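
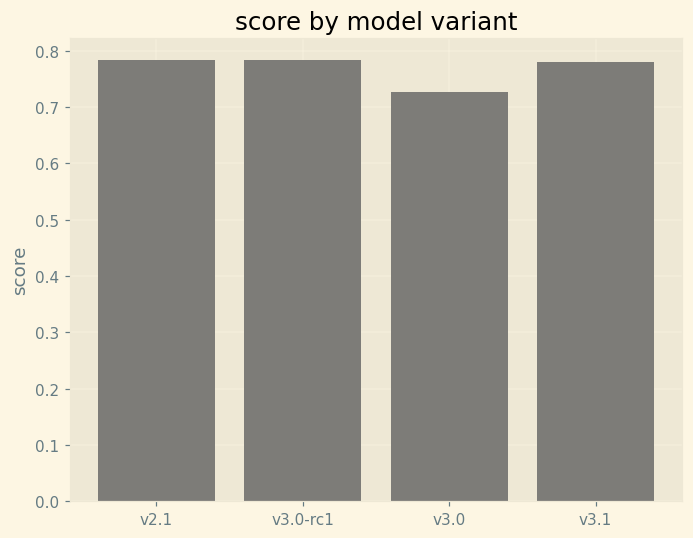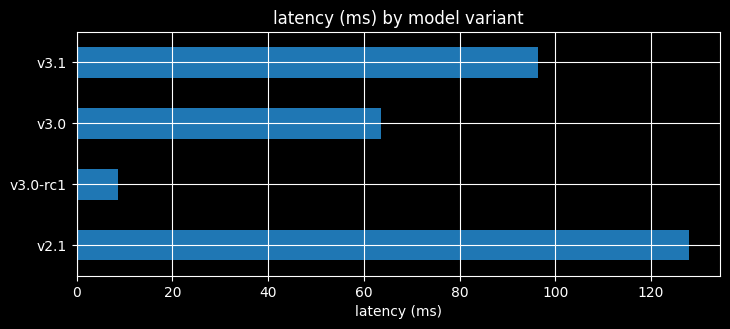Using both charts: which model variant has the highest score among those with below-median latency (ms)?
v3.0-rc1

Chart 2 median latency (ms) ≈ 80; below-median model variants: v3.0-rc1, v3.0. Among those, v3.0-rc1 has the highest score (≈ 0.8).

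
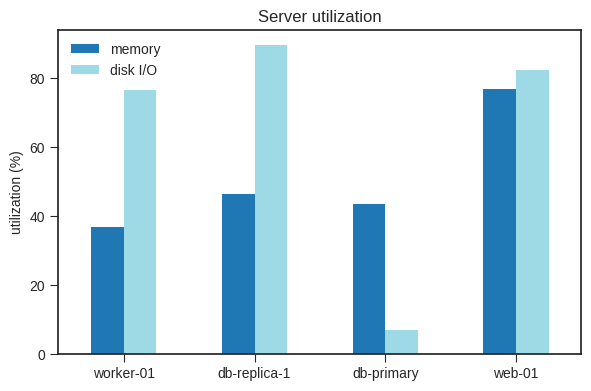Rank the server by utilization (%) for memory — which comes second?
db-replica-1

Top 3 for memory: web-01 ≈ 80, db-replica-1 ≈ 50, db-primary ≈ 40.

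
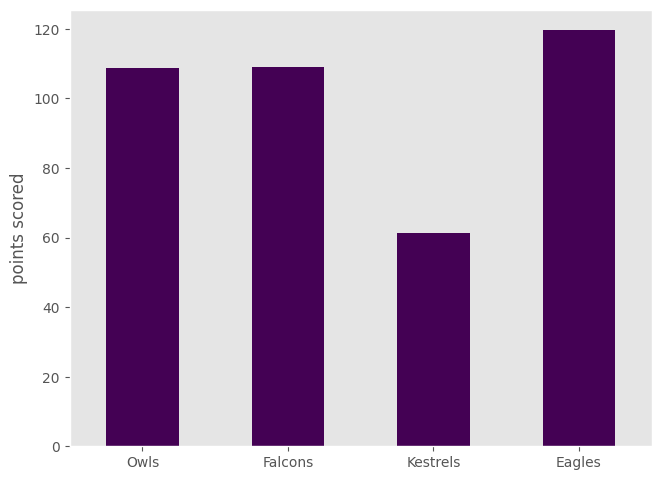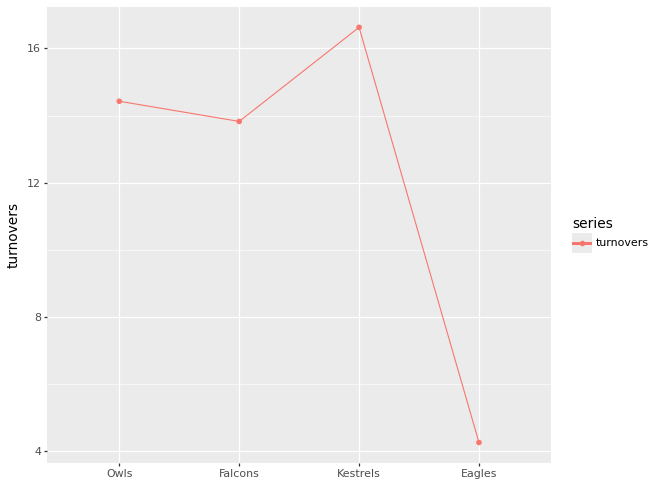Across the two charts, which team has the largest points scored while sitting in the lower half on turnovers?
Eagles

Chart 2 median turnovers ≈ 14; below-median teams: Falcons, Eagles. Among those, Eagles has the highest points scored (≈ 120).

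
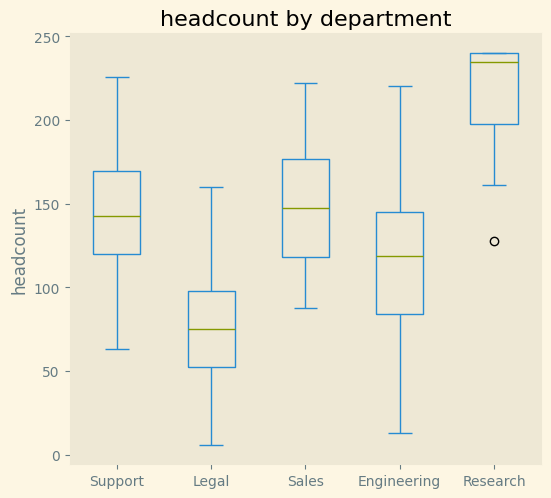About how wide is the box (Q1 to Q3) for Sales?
≈ 60

Q3 ≈ 180, Q1 ≈ 120; IQR ≈ 60.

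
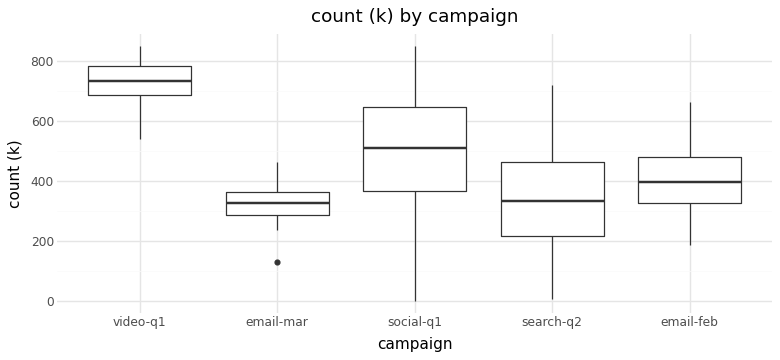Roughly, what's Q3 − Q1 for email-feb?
≈ 150

Q3 ≈ 500, Q1 ≈ 350; IQR ≈ 150.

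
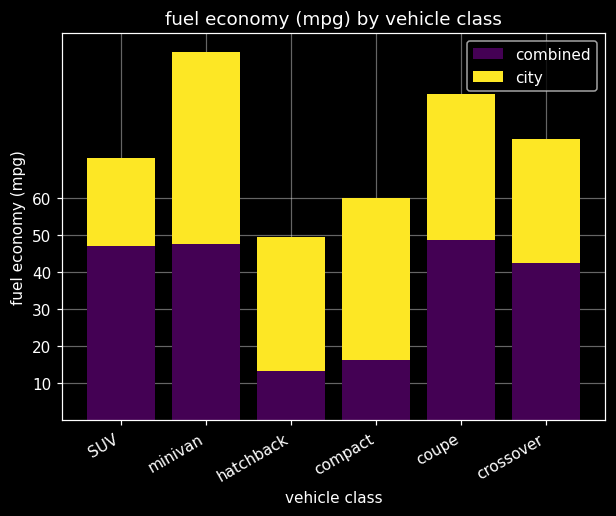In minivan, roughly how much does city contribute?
≈ 50

city top ≈ 100, bottom ≈ 50; segment ≈ 50.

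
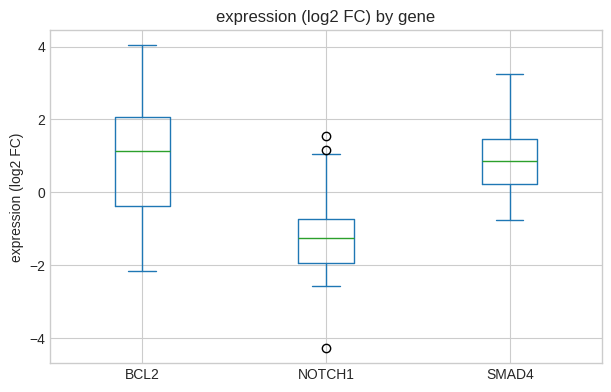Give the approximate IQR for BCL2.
Q3 ≈ 2.0, Q1 ≈ -0.4; IQR ≈ 2.4.

≈ 2.4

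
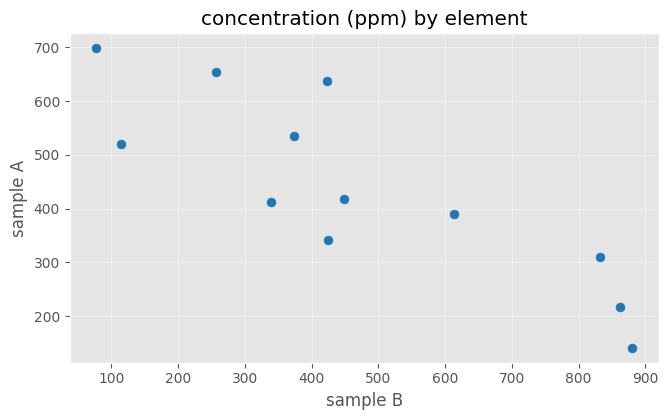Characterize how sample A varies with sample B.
negative, strong

Points are negatively correlated; strong (|r| ≈ 0.9).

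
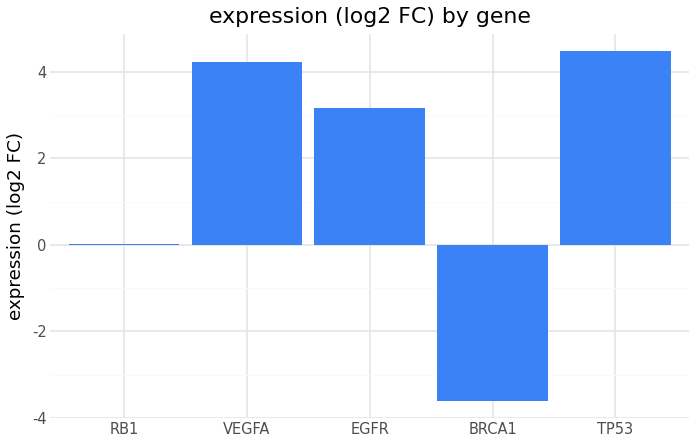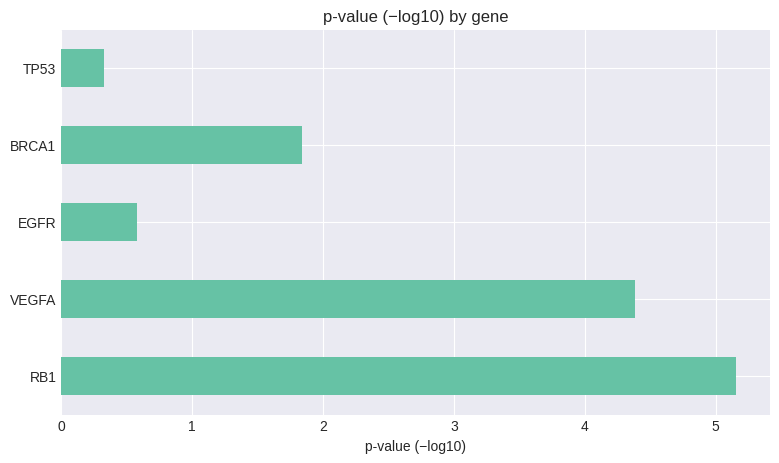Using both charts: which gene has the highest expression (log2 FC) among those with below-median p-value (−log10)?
Chart 2 median p-value (−log10) ≈ 2; below-median genes: EGFR, TP53. Among those, TP53 has the highest expression (log2 FC) (≈ 4.5).

TP53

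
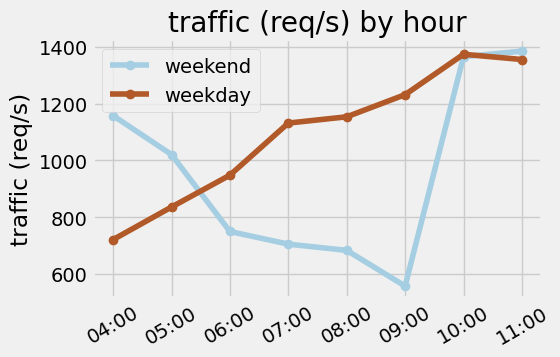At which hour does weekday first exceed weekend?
06:00

05:00: weekday ≈ 800 vs weekend ≈ 1000 (not yet); 06:00: weekday ≈ 900 vs weekend ≈ 700 (first crossover).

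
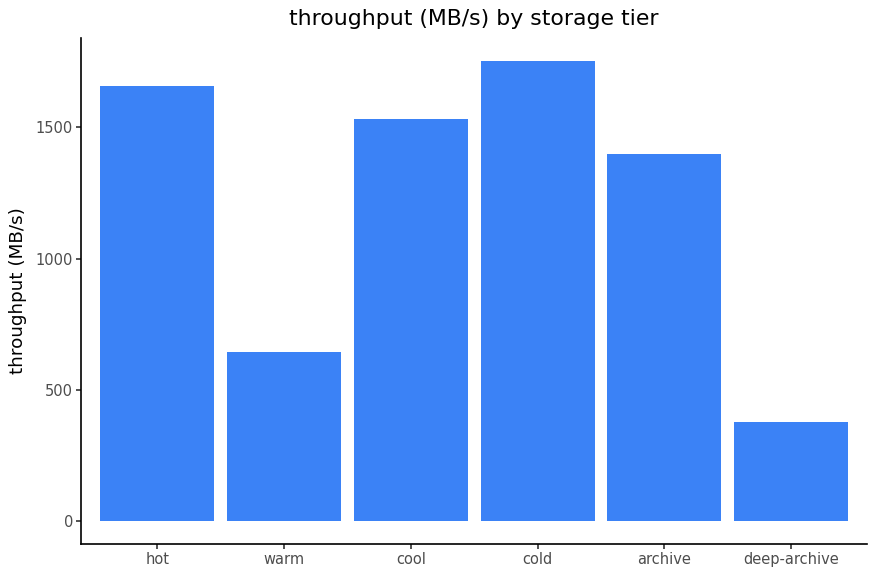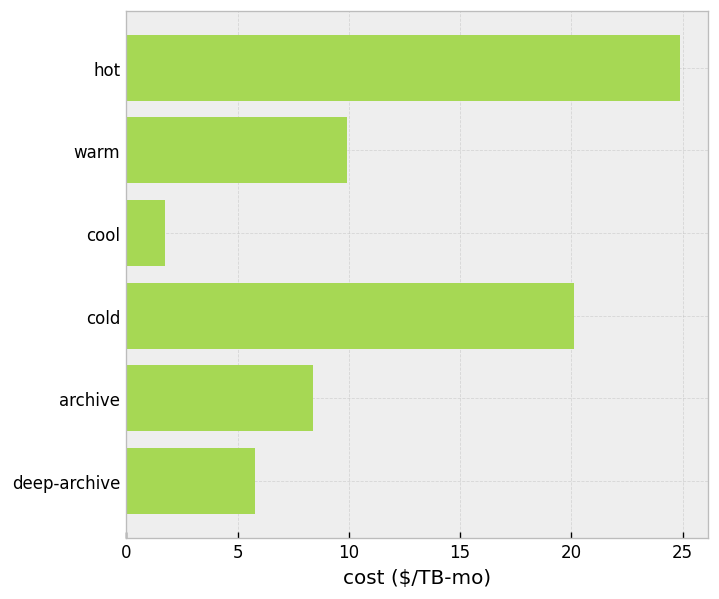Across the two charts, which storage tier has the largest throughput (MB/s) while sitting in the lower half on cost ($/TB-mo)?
cool

Chart 2 median cost ($/TB-mo) ≈ 10; below-median storage tiers: cool, archive, deep-archive. Among those, cool has the highest throughput (MB/s) (≈ 1600).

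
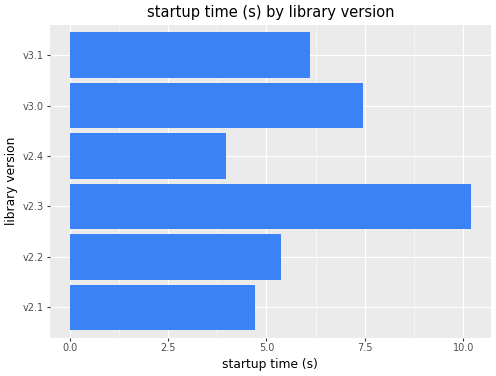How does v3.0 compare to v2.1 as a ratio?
≈ 1.4×

v3.0 ≈ 7, v2.1 ≈ 5; 7/5 ≈ 1.4.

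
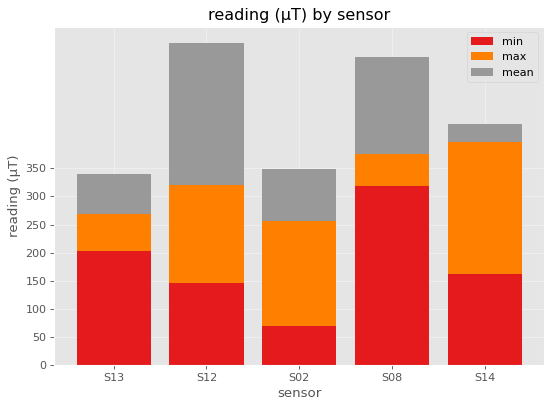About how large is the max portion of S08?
max top ≈ 350, bottom ≈ 300; segment ≈ 50.

≈ 50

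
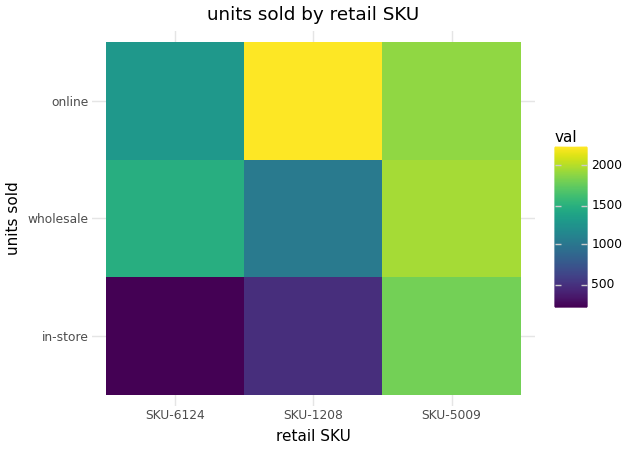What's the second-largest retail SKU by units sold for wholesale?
Top 3 for wholesale: SKU-5009 ≈ 2000, SKU-6124 ≈ 1400, SKU-1208 ≈ 1000.

SKU-6124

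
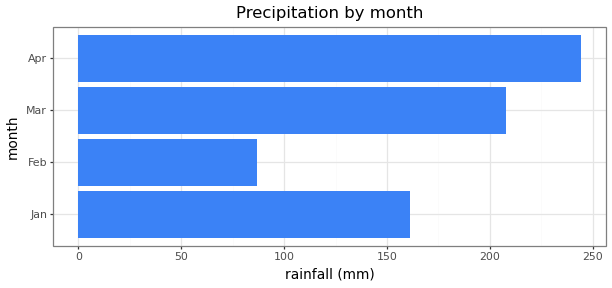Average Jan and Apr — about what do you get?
(150 + 250) / 2 ≈ 200.

≈ 200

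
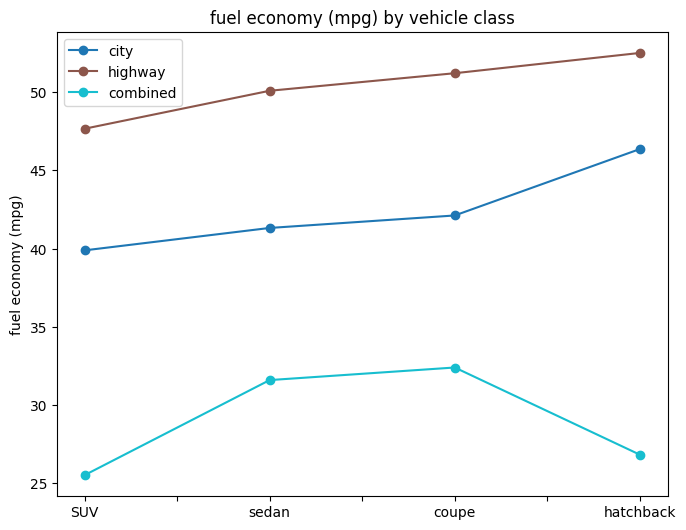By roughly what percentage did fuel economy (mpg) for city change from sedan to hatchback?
≈ +12.5%

sedan ≈ 40, hatchback ≈ 45; (45 − 40) / 40 ≈ +12.5%.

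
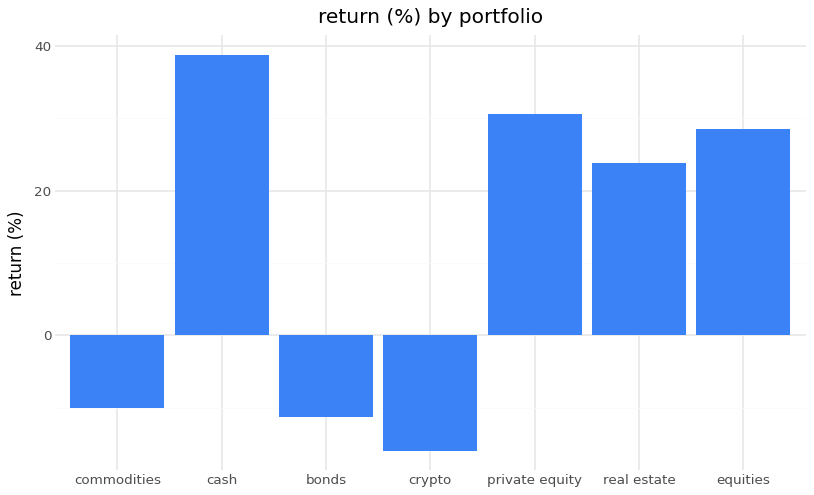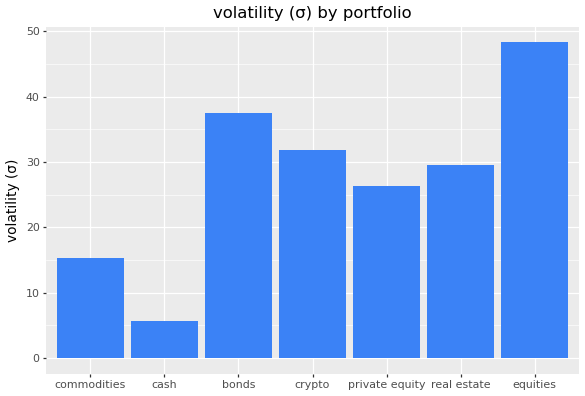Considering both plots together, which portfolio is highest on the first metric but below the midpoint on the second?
Chart 2 median volatility (σ) ≈ 30; below-median portfolios: commodities, cash, private equity. Among those, cash has the highest return (%) (≈ 40).

cash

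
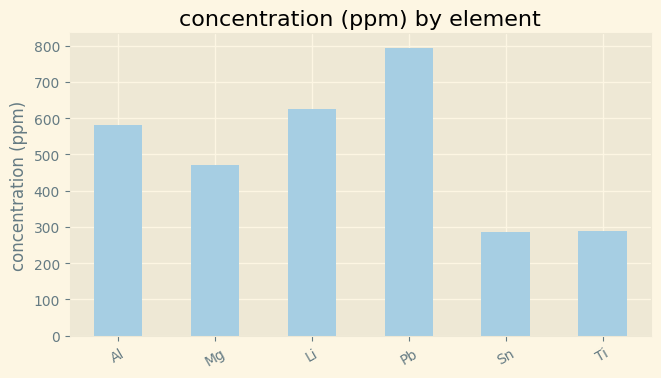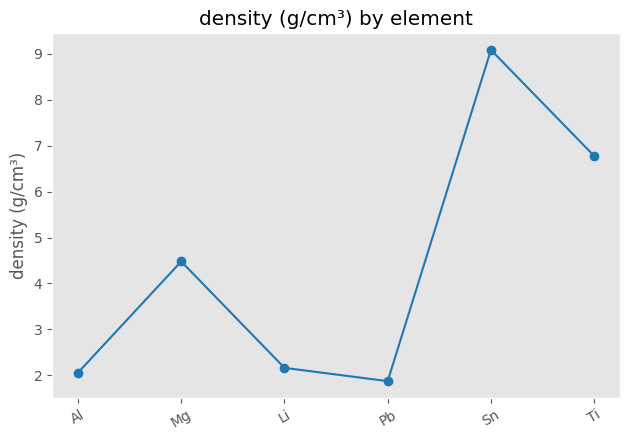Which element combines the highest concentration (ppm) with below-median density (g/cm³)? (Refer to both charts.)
Pb

Chart 2 median density (g/cm³) ≈ 3; below-median elements: Al, Li, Pb. Among those, Pb has the highest concentration (ppm) (≈ 800).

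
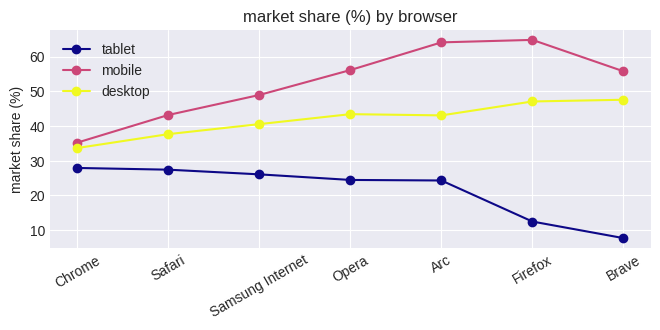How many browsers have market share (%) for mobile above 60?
2

Above 60: Arc, Firefox.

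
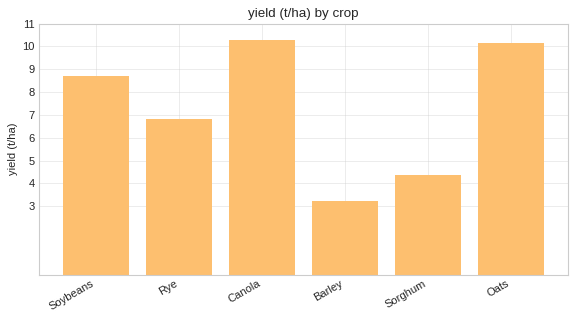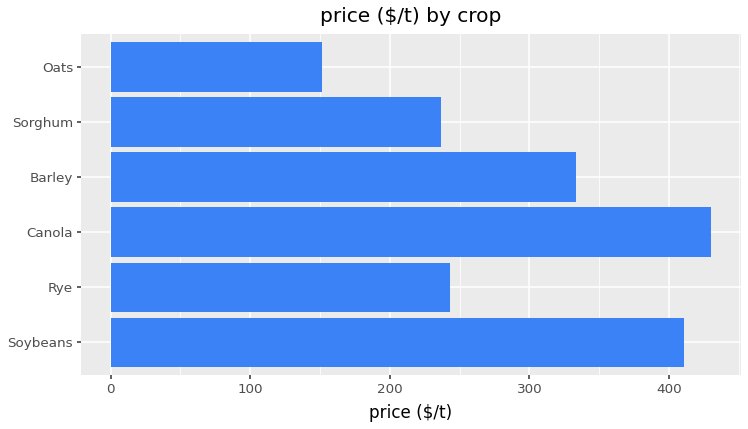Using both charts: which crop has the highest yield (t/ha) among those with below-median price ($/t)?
Oats

Chart 2 median price ($/t) ≈ 300; below-median crops: Rye, Sorghum, Oats. Among those, Oats has the highest yield (t/ha) (≈ 10).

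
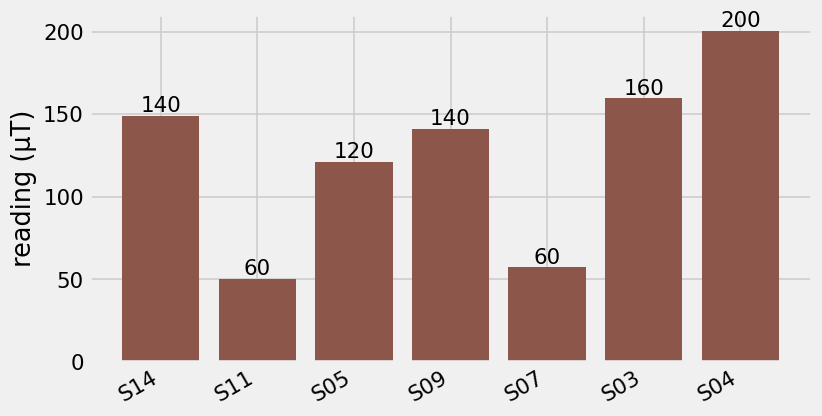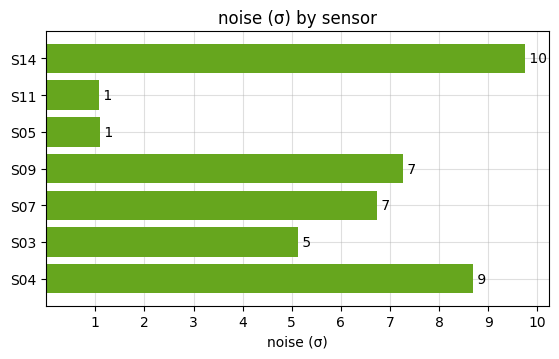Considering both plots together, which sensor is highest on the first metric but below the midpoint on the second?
Chart 2 median noise (σ) ≈ 7; below-median sensors: S11, S05, S03. Among those, S03 has the highest reading (µT) (≈ 160).

S03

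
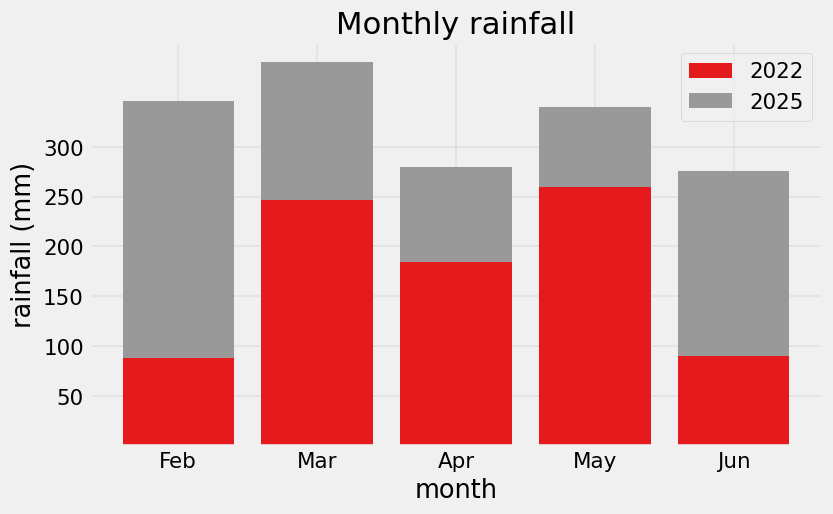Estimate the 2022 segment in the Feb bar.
≈ 100

2022 top ≈ 100, bottom ≈ 0; segment ≈ 100.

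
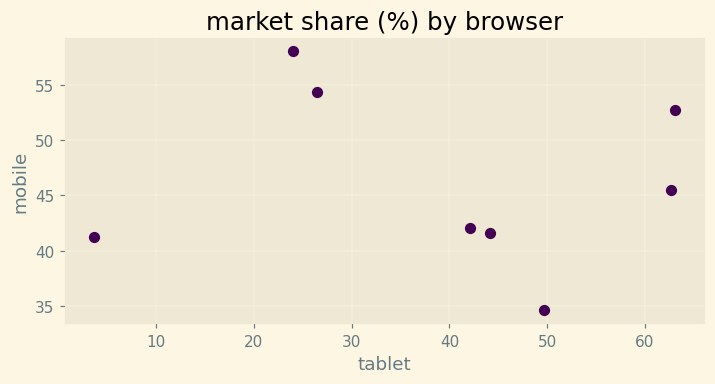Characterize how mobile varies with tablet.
no clear correlation

Points are roughly uncorrelated; weak (|r| ≈ 0.1).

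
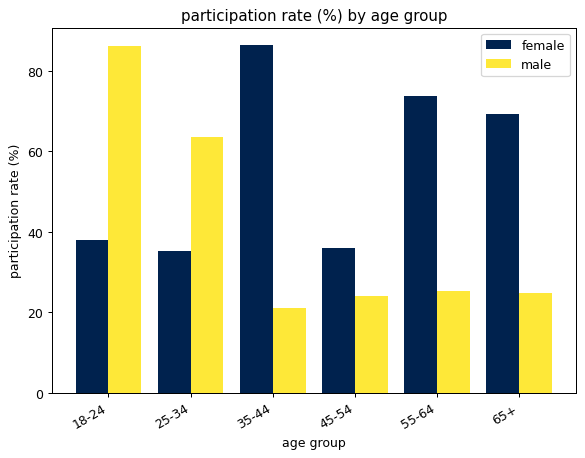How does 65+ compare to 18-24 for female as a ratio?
65+ ≈ 70, 18-24 ≈ 40; 70/40 ≈ 1.75.

≈ 1.75×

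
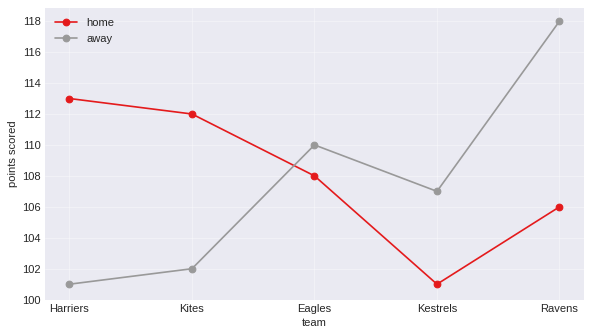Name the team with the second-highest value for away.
Eagles

Top 3 for away: Ravens ≈ 118, Eagles ≈ 110, Kestrels ≈ 108.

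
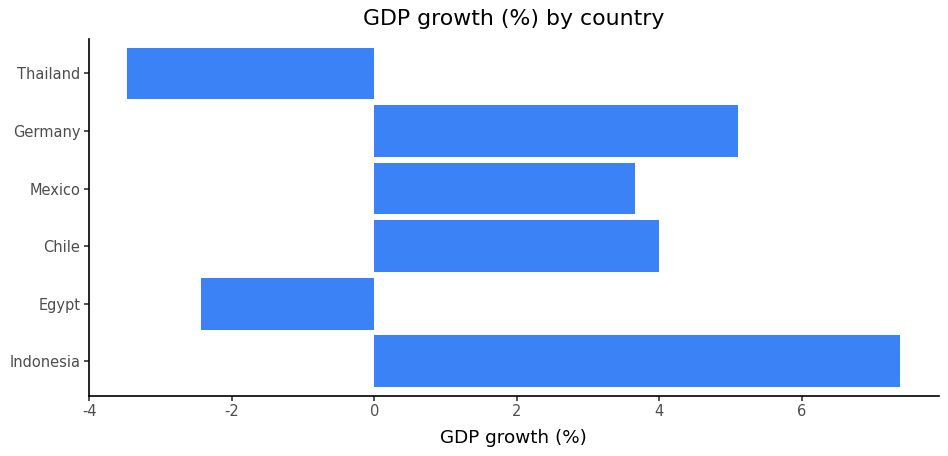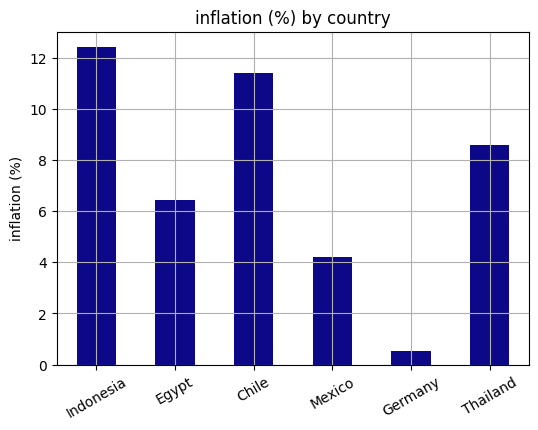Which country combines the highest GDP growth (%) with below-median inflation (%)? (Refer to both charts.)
Chart 2 median inflation (%) ≈ 8; below-median countries: Egypt, Mexico, Germany. Among those, Germany has the highest GDP growth (%) (≈ 5).

Germany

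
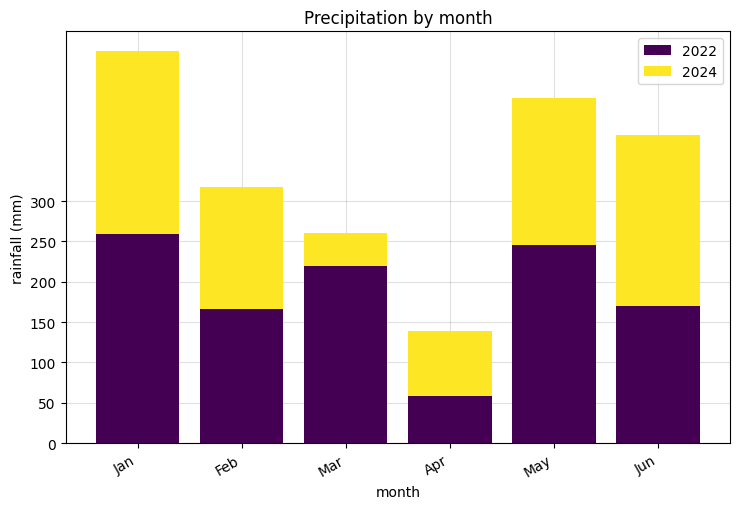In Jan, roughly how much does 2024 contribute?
2024 top ≈ 500, bottom ≈ 250; segment ≈ 250.

≈ 250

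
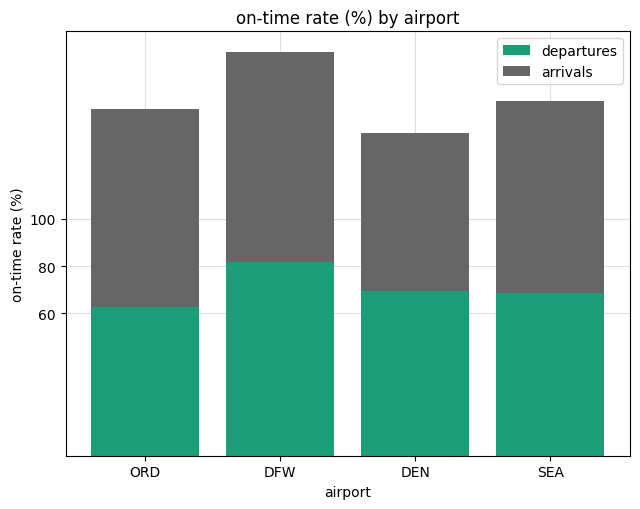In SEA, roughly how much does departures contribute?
departures top ≈ 60, bottom ≈ 0; segment ≈ 60.

≈ 60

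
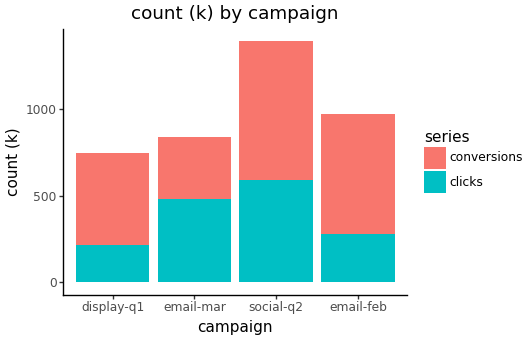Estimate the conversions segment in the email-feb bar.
≈ 800

conversions top ≈ 1000, bottom ≈ 200; segment ≈ 800.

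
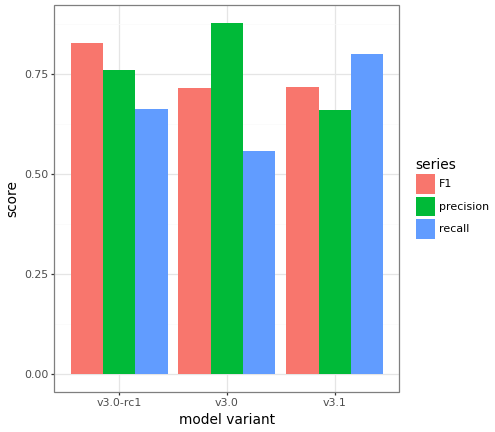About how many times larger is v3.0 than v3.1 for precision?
≈ 1.29×

v3.0 ≈ 0.9, v3.1 ≈ 0.7; 0.9/0.7 ≈ 1.29.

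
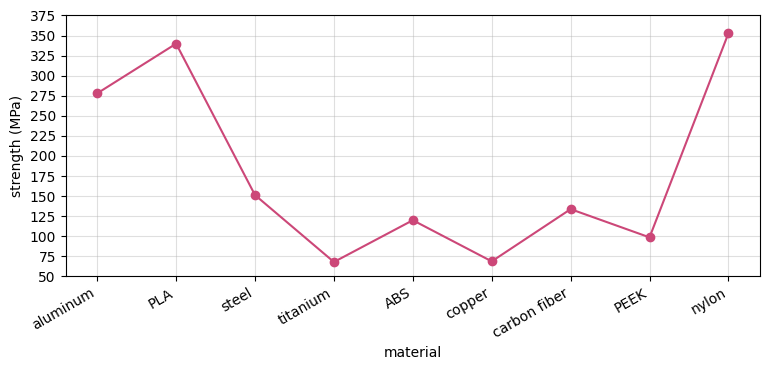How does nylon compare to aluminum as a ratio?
≈ 1.27×

nylon ≈ 350, aluminum ≈ 275; 350/275 ≈ 1.27.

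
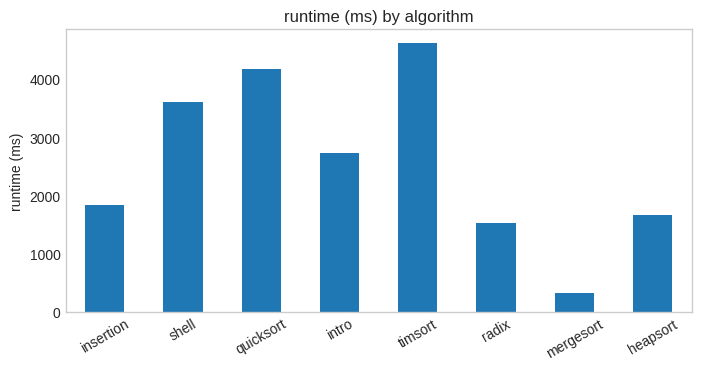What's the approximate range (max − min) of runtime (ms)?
Max timsort ≈ 4500, min mergesort ≈ 500; range ≈ 4000.

≈ 4000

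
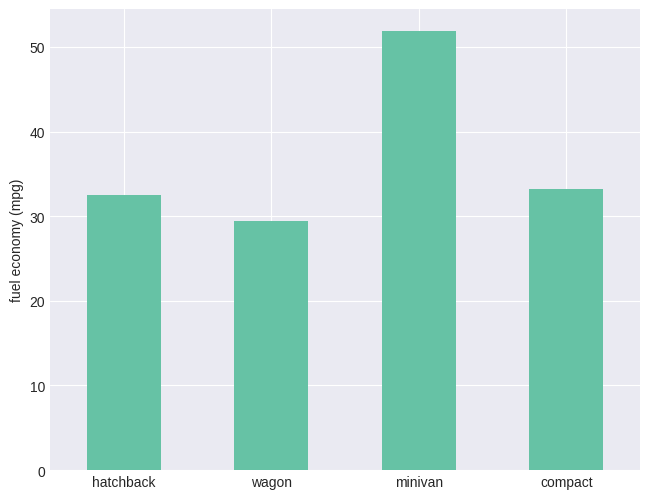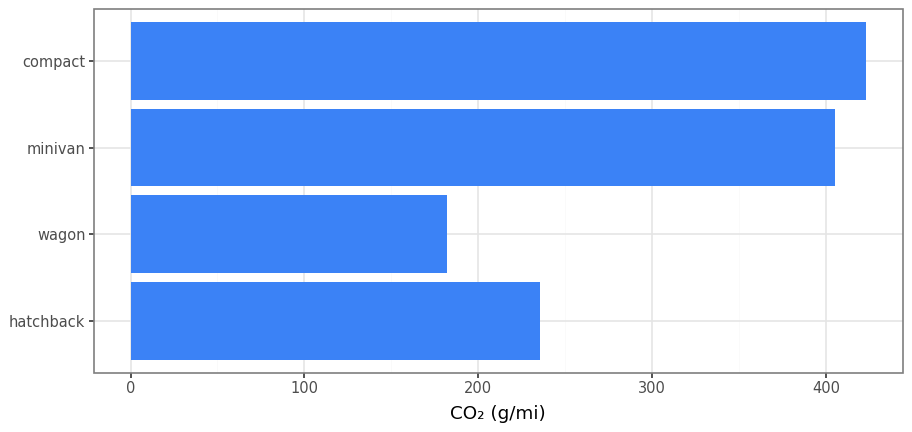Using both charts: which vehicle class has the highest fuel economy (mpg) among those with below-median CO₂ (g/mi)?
Chart 2 median CO₂ (g/mi) ≈ 300; below-median vehicle classes: hatchback, wagon. Among those, hatchback has the highest fuel economy (mpg) (≈ 35).

hatchback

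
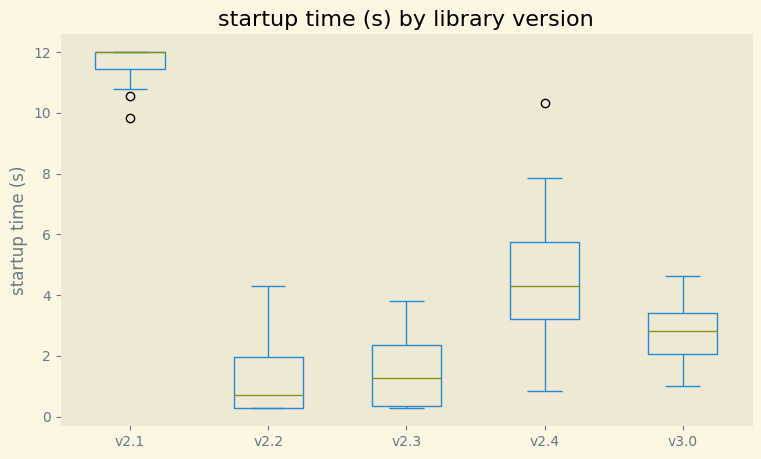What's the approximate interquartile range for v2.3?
≈ 2

Q3 ≈ 2, Q1 ≈ 0; IQR ≈ 2.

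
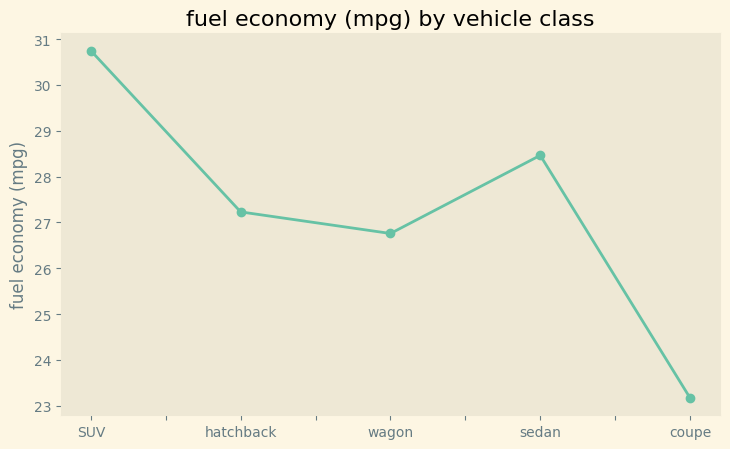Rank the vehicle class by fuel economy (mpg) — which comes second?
sedan

Top 3: SUV ≈ 31, sedan ≈ 28, hatchback ≈ 27.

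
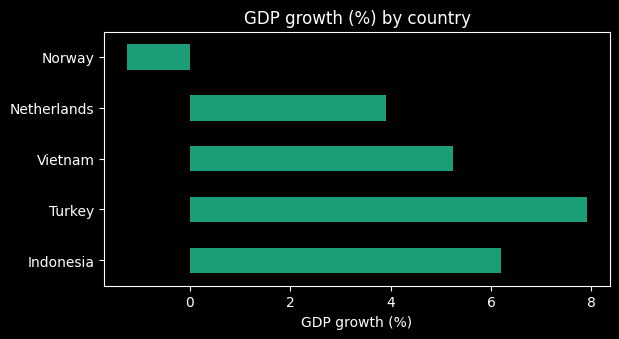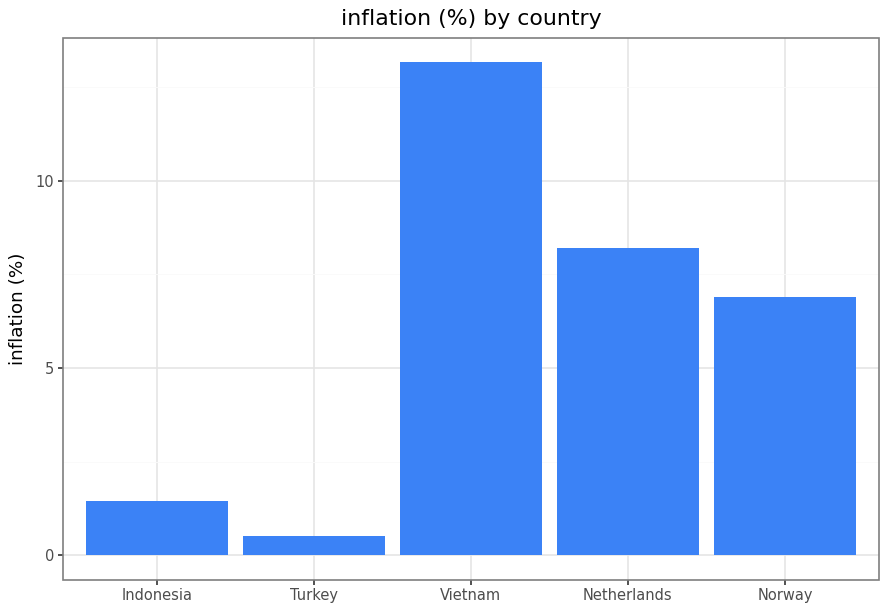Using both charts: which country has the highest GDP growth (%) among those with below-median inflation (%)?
Chart 2 median inflation (%) ≈ 6; below-median countries: Indonesia, Turkey. Among those, Turkey has the highest GDP growth (%) (≈ 8).

Turkey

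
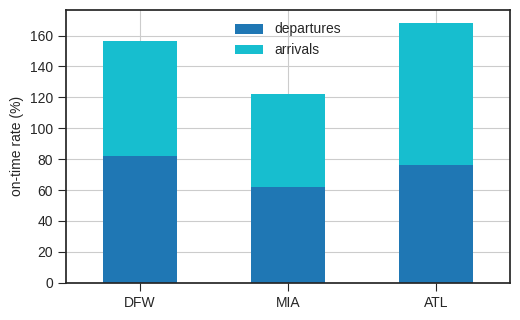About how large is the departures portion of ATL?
≈ 80

departures top ≈ 80, bottom ≈ 0; segment ≈ 80.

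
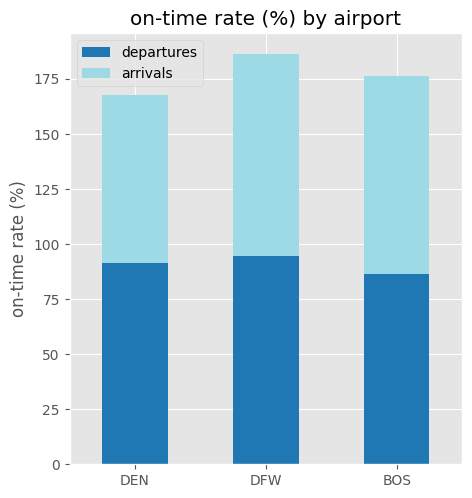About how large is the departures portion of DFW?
≈ 100

departures top ≈ 100, bottom ≈ 0; segment ≈ 100.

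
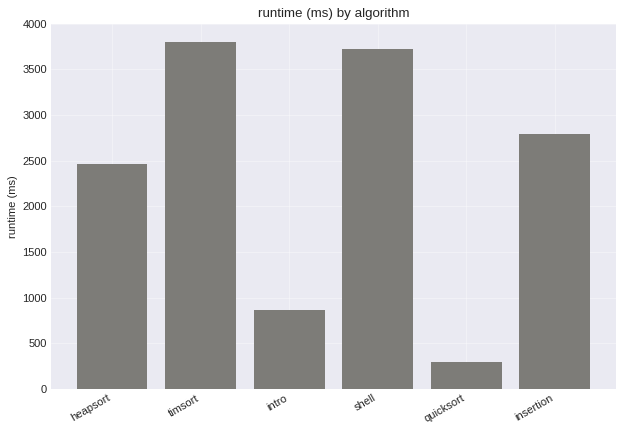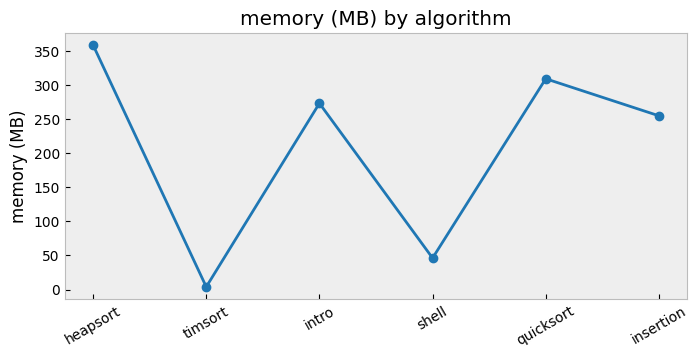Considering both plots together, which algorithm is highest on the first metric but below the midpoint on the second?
Chart 2 median memory (MB) ≈ 250; below-median algorithms: timsort, shell, insertion. Among those, timsort has the highest runtime (ms) (≈ 4000).

timsort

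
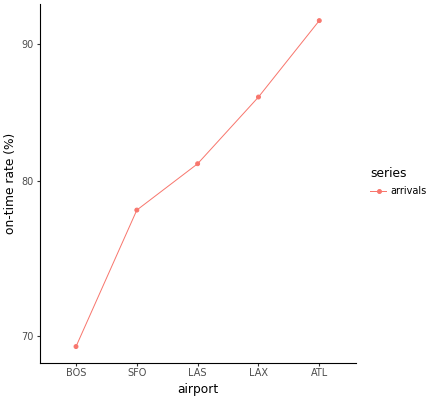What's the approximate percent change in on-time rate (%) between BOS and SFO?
BOS ≈ 70, SFO ≈ 78; (78 − 70) / 70 ≈ +11.4%.

≈ +11.4%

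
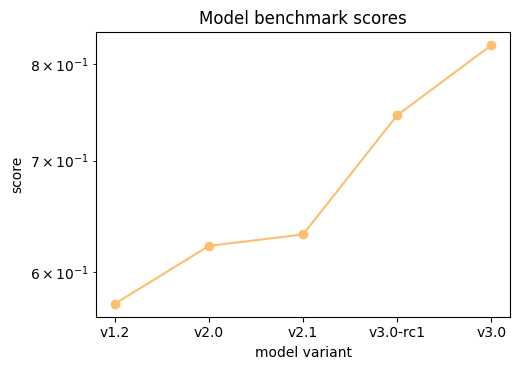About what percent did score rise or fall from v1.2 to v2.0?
≈ +9.1%

v1.2 ≈ 0.55, v2.0 ≈ 0.60; (0.60 − 0.55) / 0.55 ≈ +9.1%.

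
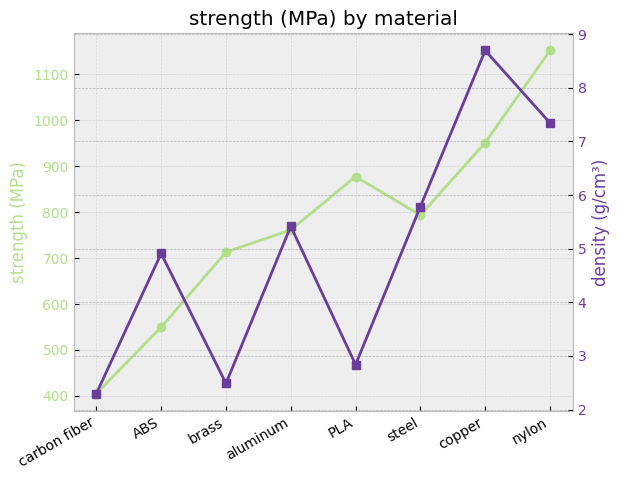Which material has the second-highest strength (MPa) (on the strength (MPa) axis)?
copper

Top 3 (on the strength (MPa) axis): nylon ≈ 1200, copper ≈ 1000, PLA ≈ 900.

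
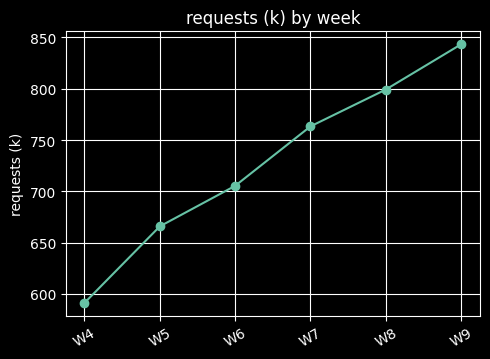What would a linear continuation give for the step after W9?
Last three: 775, 800, 850 → slope ≈ 37.5/step → next ≈ 887.5.

≈ 887.5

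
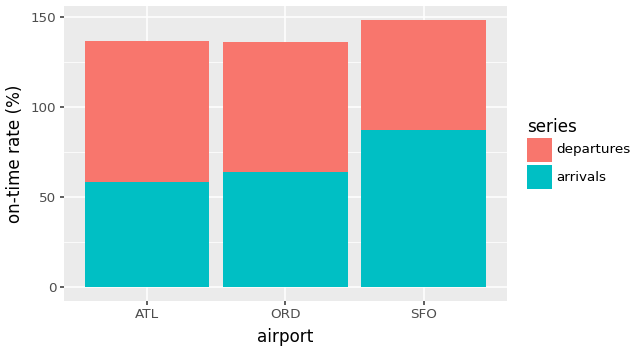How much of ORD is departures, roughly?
≈ 80

departures top ≈ 140, bottom ≈ 60; segment ≈ 80.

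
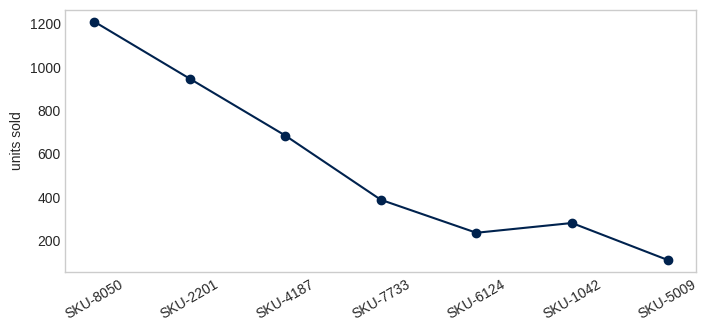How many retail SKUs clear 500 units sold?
3

Above 500: SKU-8050, SKU-2201, SKU-4187.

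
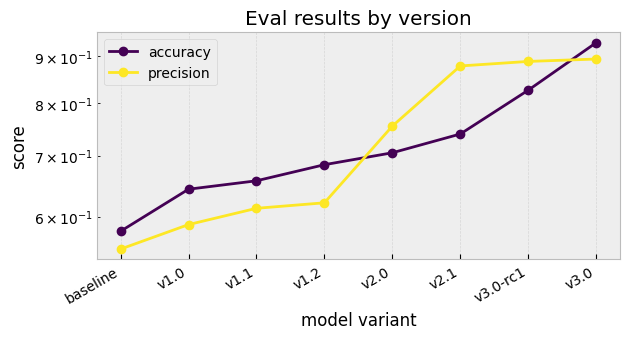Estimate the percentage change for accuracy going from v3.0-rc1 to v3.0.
v3.0-rc1 ≈ 0.85, v3.0 ≈ 0.95; (0.95 − 0.85) / 0.85 ≈ +11.8%.

≈ +11.8%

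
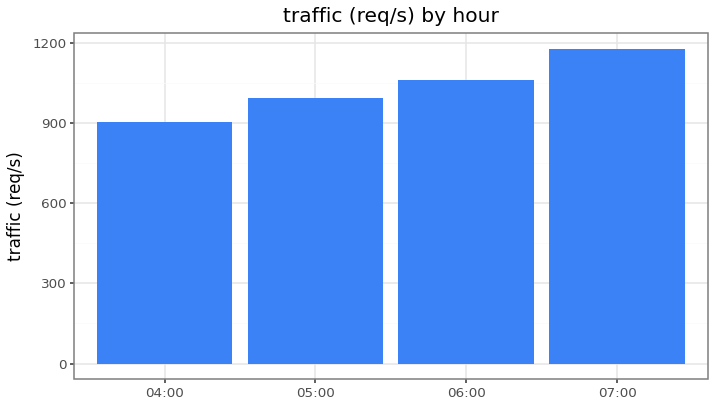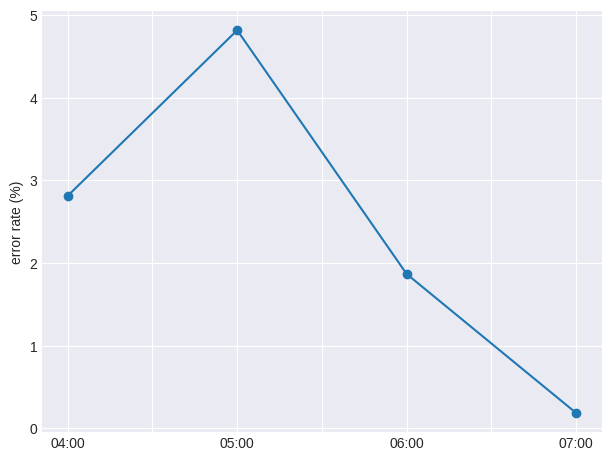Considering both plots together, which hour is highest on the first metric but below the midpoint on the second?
07:00

Chart 2 median error rate (%) ≈ 2.5; below-median hours: 06:00, 07:00. Among those, 07:00 has the highest traffic (req/s) (≈ 1200).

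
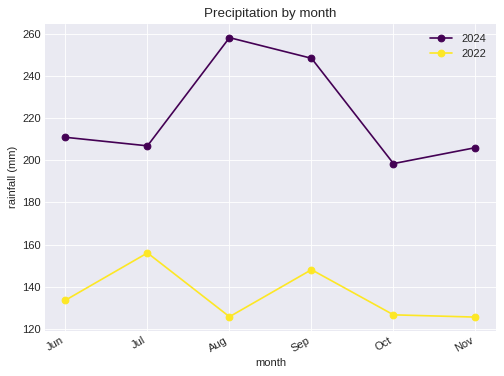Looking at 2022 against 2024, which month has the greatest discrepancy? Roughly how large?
Aug, ≈ 140 mm

Aug: 2022 ≈ 120, 2024 ≈ 260 → gap ≈ 140. Next-largest (Sep) is only ≈ 100.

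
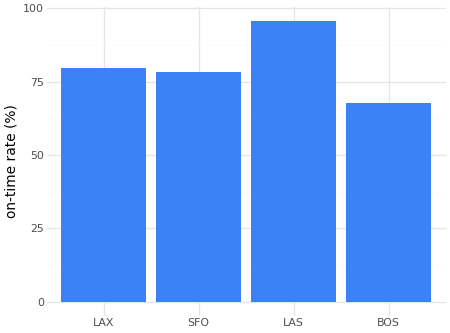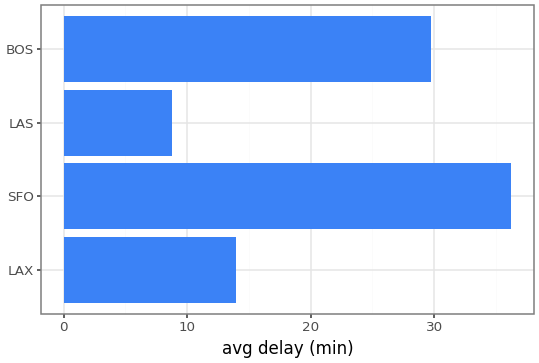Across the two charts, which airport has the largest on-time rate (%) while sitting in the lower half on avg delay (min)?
LAS

Chart 2 median avg delay (min) ≈ 20; below-median airports: LAX, LAS. Among those, LAS has the highest on-time rate (%) (≈ 100).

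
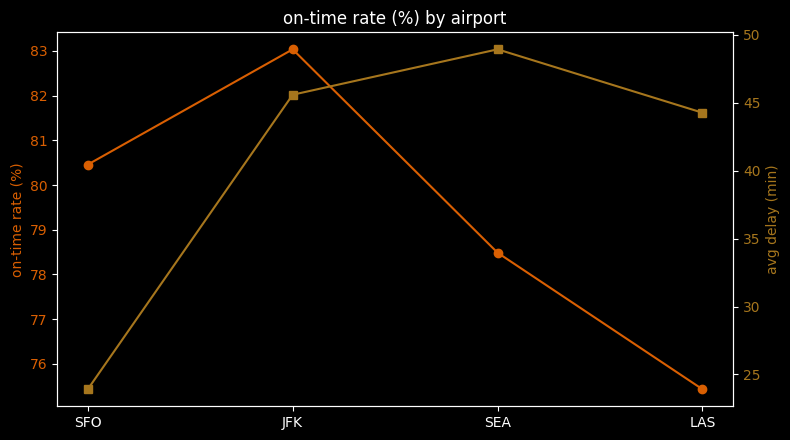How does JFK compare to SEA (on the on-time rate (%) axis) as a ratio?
JFK ≈ 83, SEA ≈ 78; 83/78 ≈ 1.06.

≈ 1.06×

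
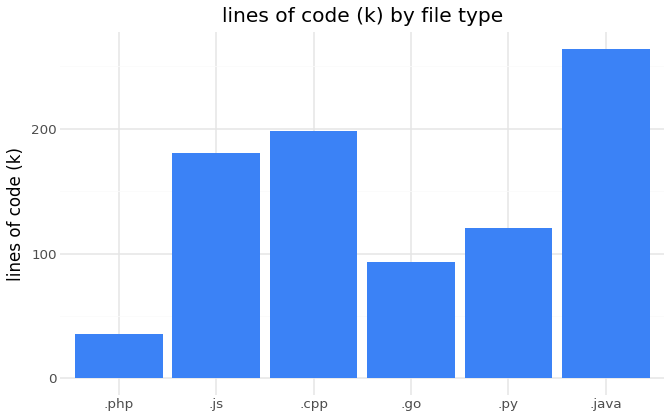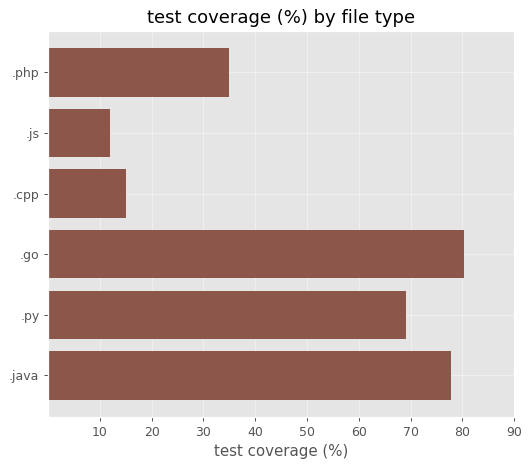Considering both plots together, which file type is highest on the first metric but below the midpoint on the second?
Chart 2 median test coverage (%) ≈ 50; below-median file types: .php, .js, .cpp. Among those, .cpp has the highest lines of code (k) (≈ 200).

.cpp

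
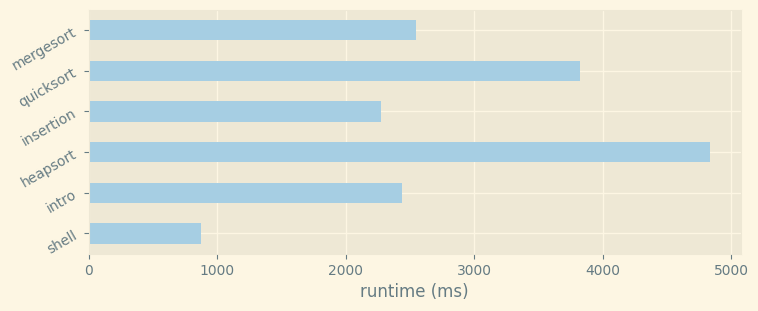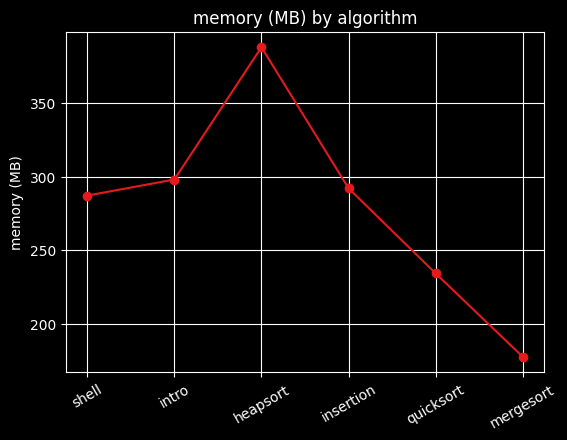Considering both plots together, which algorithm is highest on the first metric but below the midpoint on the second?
quicksort

Chart 2 median memory (MB) ≈ 300; below-median algorithms: shell, quicksort, mergesort. Among those, quicksort has the highest runtime (ms) (≈ 4000).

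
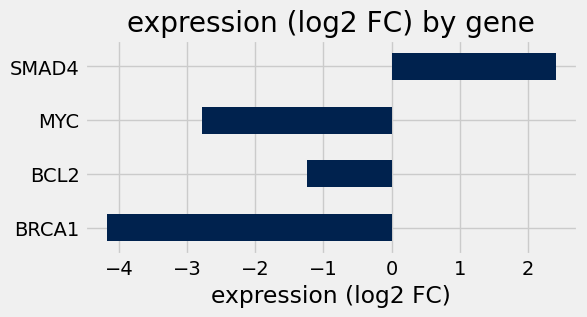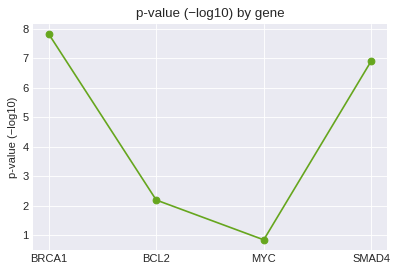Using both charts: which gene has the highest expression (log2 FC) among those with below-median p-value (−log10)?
BCL2

Chart 2 median p-value (−log10) ≈ 5; below-median genes: BCL2, MYC. Among those, BCL2 has the highest expression (log2 FC) (≈ -1).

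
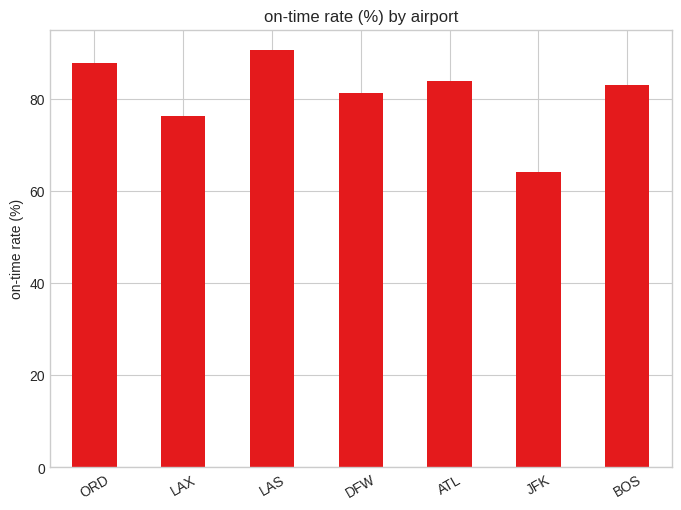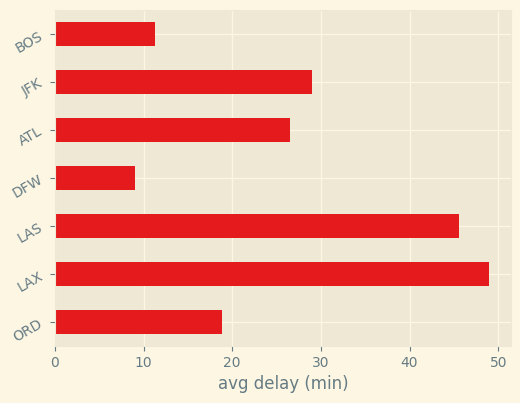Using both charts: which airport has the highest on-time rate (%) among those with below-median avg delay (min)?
ORD

Chart 2 median avg delay (min) ≈ 25; below-median airports: ORD, DFW, BOS. Among those, ORD has the highest on-time rate (%) (≈ 90).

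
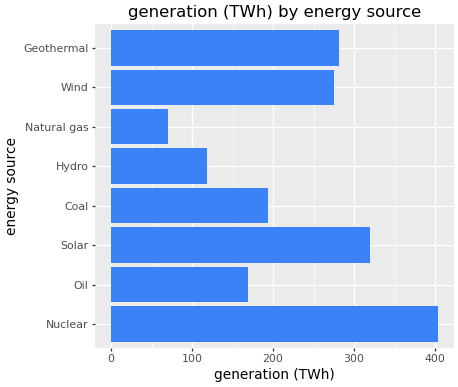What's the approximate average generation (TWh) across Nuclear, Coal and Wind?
(400 + 200 + 300) / 3 ≈ 300.

≈ 300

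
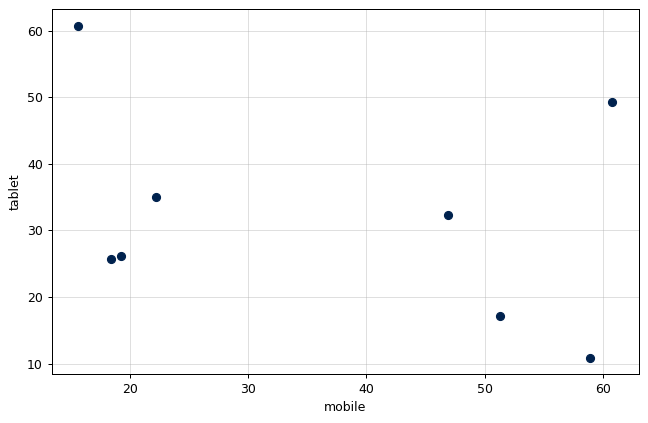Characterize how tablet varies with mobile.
Points are negatively correlated; weak (|r| ≈ 0.3).

negative, weak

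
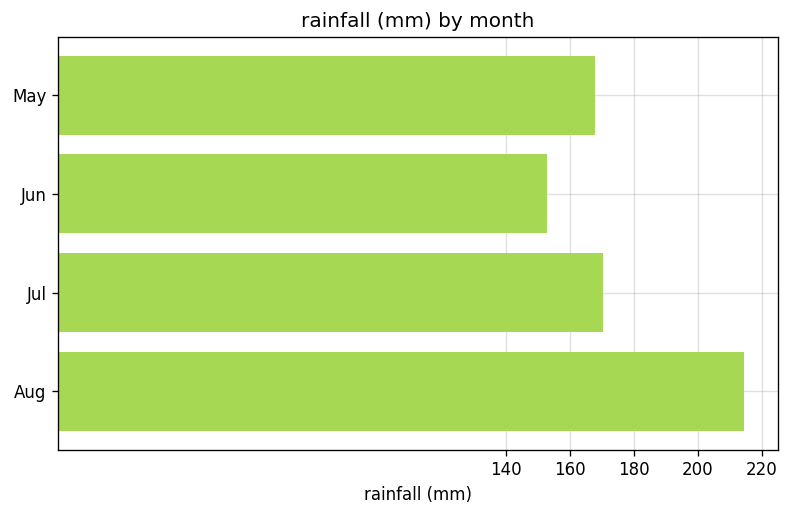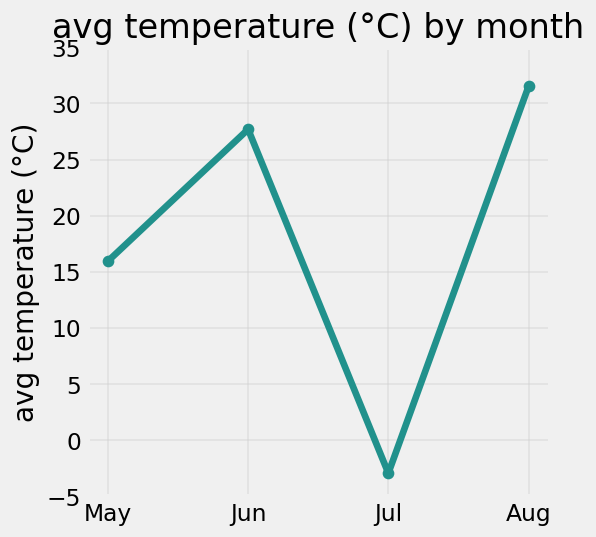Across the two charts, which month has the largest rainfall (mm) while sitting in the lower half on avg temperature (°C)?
Jul

Chart 2 median avg temperature (°C) ≈ 20; below-median months: May, Jul. Among those, Jul has the highest rainfall (mm) (≈ 180).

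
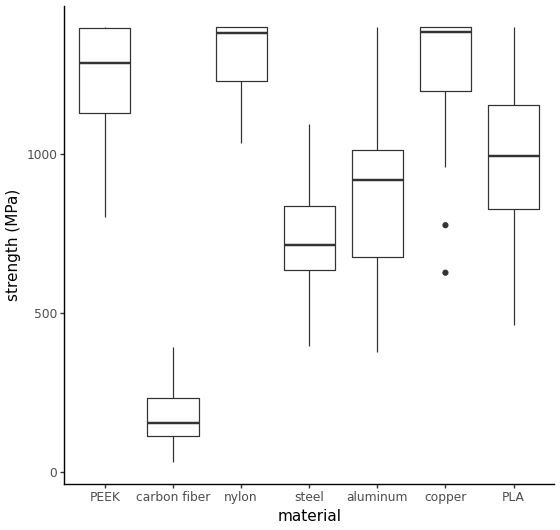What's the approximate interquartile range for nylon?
≈ 200

Q3 ≈ 1400, Q1 ≈ 1200; IQR ≈ 200.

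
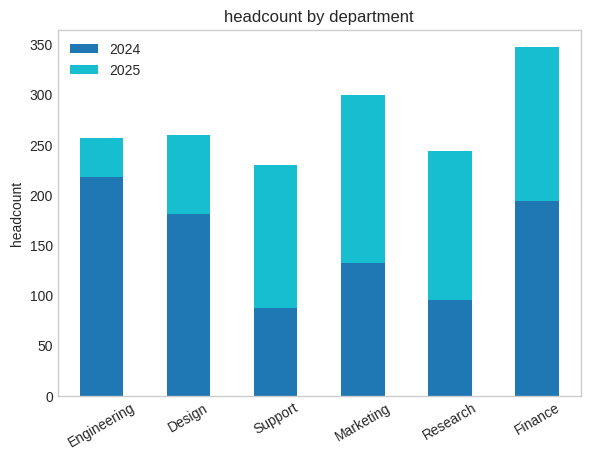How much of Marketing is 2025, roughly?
2025 top ≈ 300, bottom ≈ 150; segment ≈ 150.

≈ 150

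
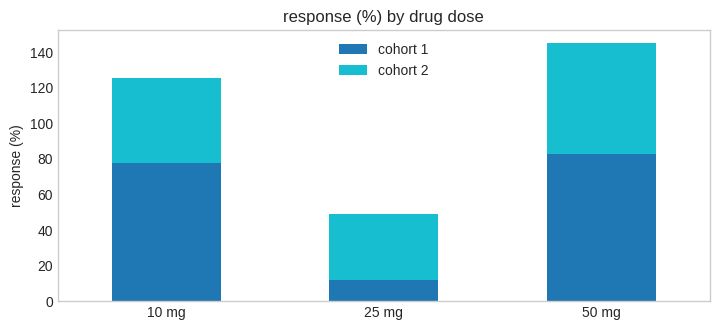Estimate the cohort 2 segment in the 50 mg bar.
cohort 2 top ≈ 140, bottom ≈ 80; segment ≈ 60.

≈ 60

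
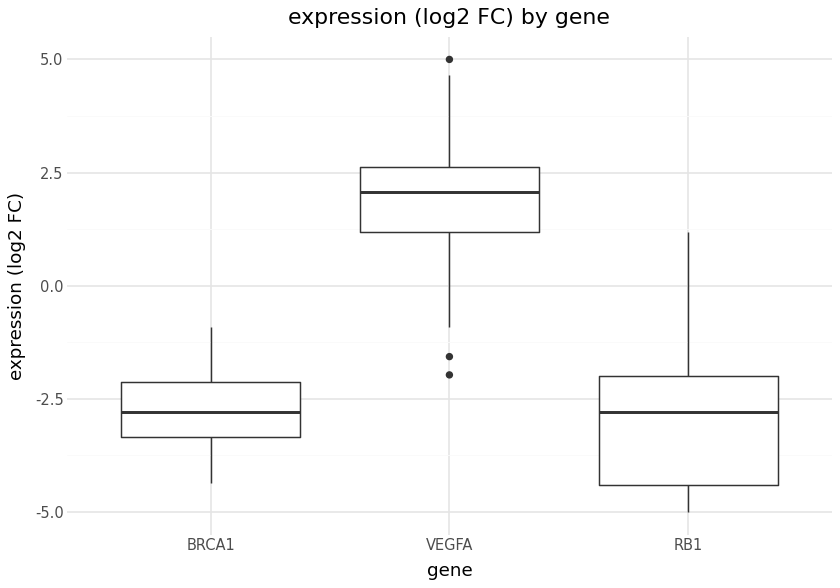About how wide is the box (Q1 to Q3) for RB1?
≈ 2.5

Q3 ≈ -2.0, Q1 ≈ -4.5; IQR ≈ 2.5.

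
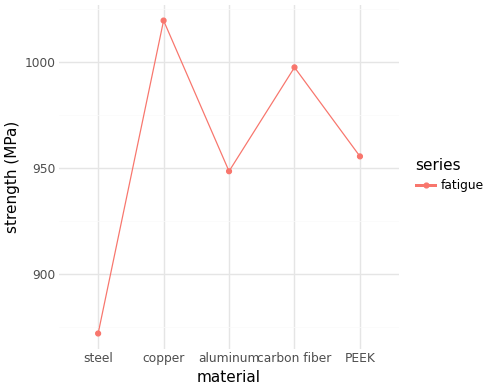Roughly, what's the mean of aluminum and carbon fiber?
(940 + 1000) / 2 ≈ 970.

≈ 970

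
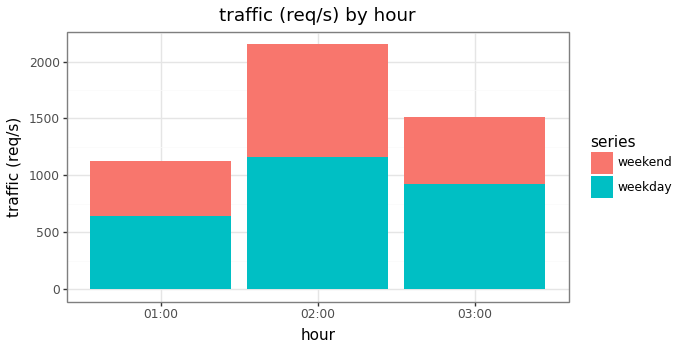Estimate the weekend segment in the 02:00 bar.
weekend top ≈ 2200, bottom ≈ 1200; segment ≈ 1000.

≈ 1000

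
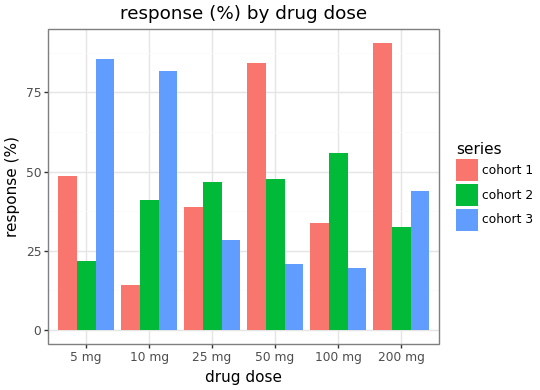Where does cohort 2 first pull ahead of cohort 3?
10 mg: cohort 2 ≈ 40 vs cohort 3 ≈ 80 (not yet); 25 mg: cohort 2 ≈ 50 vs cohort 3 ≈ 30 (first crossover).

25 mg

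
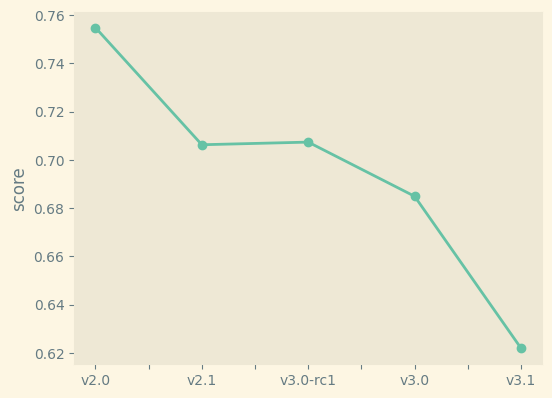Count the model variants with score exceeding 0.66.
Above 0.66: v2.0, v2.1, v3.0-rc1, v3.0.

4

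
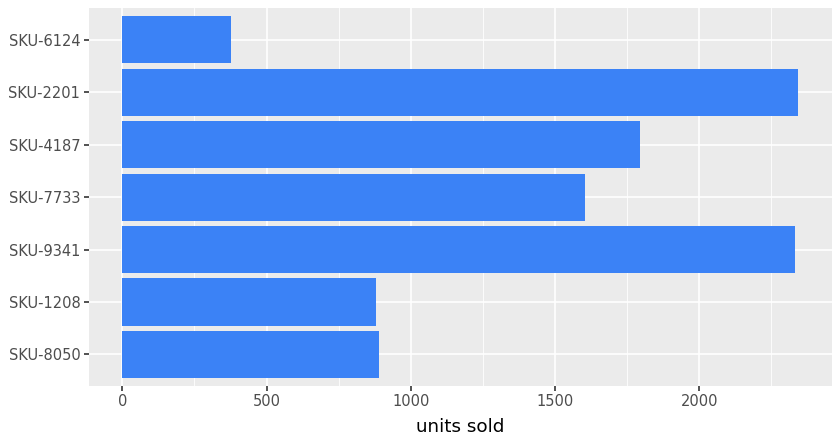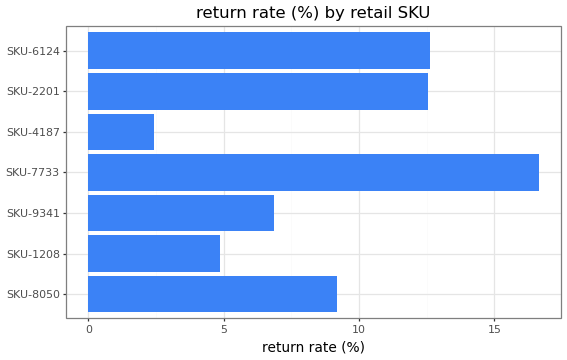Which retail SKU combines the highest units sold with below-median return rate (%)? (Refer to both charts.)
Chart 2 median return rate (%) ≈ 10; below-median retail SKUs: SKU-1208, SKU-9341, SKU-4187. Among those, SKU-9341 has the highest units sold (≈ 2500).

SKU-9341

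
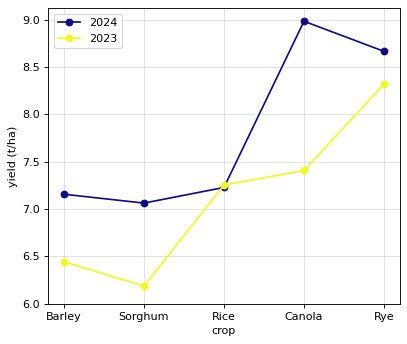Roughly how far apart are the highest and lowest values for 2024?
≈ 2.0

Max Canola ≈ 9.0, min Sorghum ≈ 7.0; range ≈ 2.0.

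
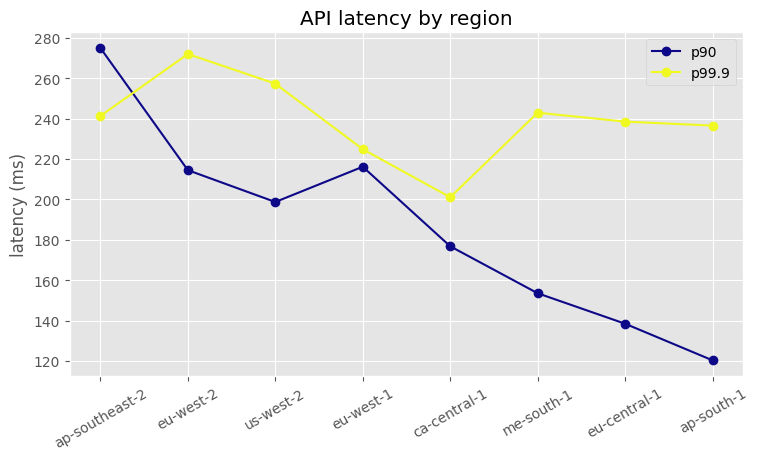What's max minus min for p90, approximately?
≈ 160

Max ap-southeast-2 ≈ 280, min ap-south-1 ≈ 120; range ≈ 160.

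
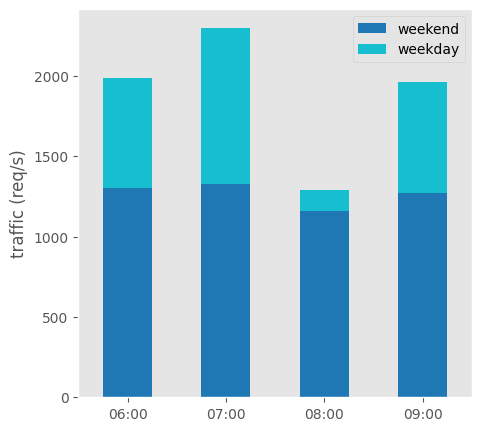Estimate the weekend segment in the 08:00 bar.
weekend top ≈ 1200, bottom ≈ 0; segment ≈ 1200.

≈ 1200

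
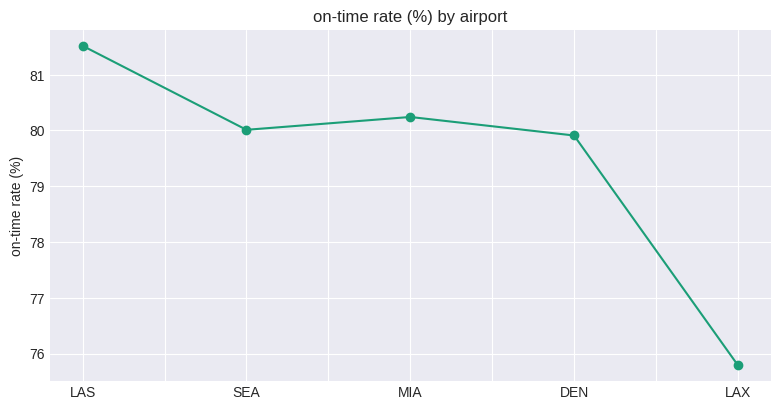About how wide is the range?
≈ 5.5

Max LAS ≈ 81.5, min LAX ≈ 76.0; range ≈ 5.5.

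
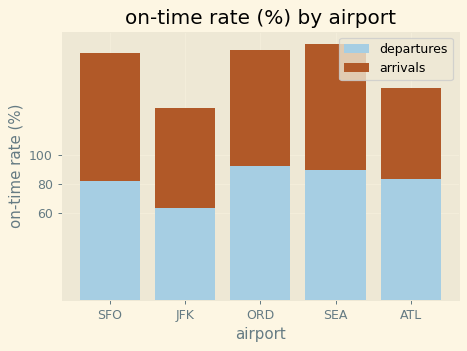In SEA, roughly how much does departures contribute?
departures top ≈ 80, bottom ≈ 0; segment ≈ 80.

≈ 80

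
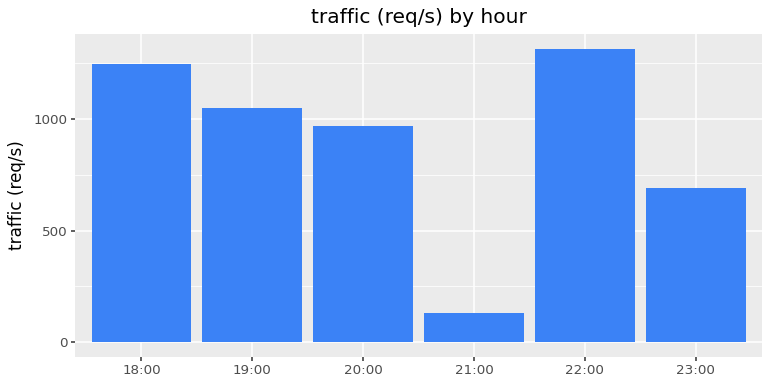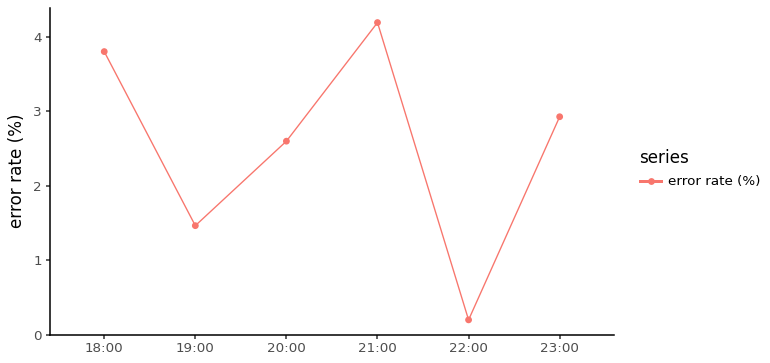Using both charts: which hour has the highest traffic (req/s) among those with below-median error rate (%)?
22:00

Chart 2 median error rate (%) ≈ 3; below-median hours: 19:00, 20:00, 22:00. Among those, 22:00 has the highest traffic (req/s) (≈ 1400).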